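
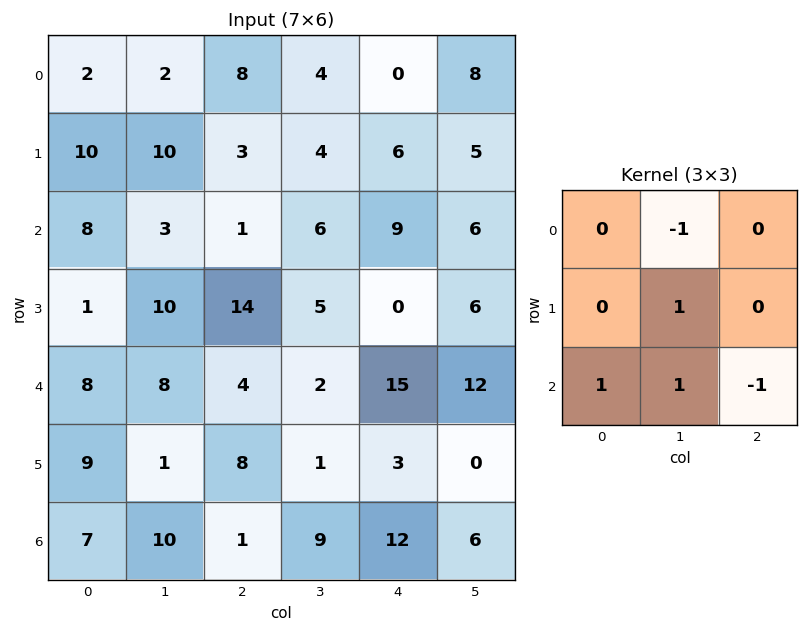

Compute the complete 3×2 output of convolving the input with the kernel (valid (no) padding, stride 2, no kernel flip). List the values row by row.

Output[0,0]: The receptive field on the input at this output position is [2 2 8 / 10 10 3 / 8 3 1]. Elementwise product with the kernel and sum: 2·-1 + 10·1 + 8·1 + 3·1 + 1·-1.
Output[0,1]: The receptive field on the input at this output position is [8 4 0 / 3 4 6 / 1 6 9]. Elementwise product with the kernel and sum: 4·-1 + 4·1 + 1·1 + 6·1 + 9·-1.

18 -2
19 -10
9 -3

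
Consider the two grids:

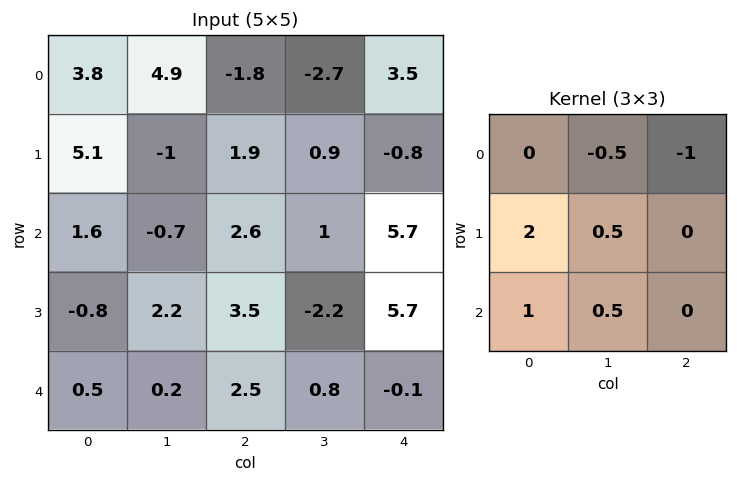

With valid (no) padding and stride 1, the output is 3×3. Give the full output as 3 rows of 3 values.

Output[0,0]: The receptive field on the input at this output position is [3.8 4.9 -1.8 / 5.1 -1 1.9 / 1.6 -0.7 2.6]. Elementwise product with the kernel and sum: 4.9·-0.5 + -1.8·-1 + 5.1·2 + -1·0.5 + 1.6·1 + -0.7·0.5.
Output[0,1]: The receptive field on the input at this output position is [4.9 -1.8 -2.7 / -1 1.9 0.9 / -0.7 2.6 1]. Elementwise product with the kernel and sum: -1.8·-0.5 + -2.7·-1 + -1·2 + 1.9·0.5 + -0.7·1 + 2.6·0.5.

10.3 3.15 5.2
1.75 2 8.45
-2.15 5.3 2.6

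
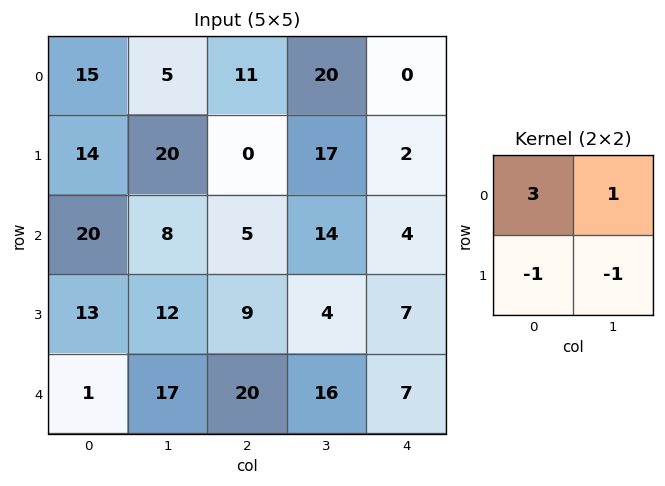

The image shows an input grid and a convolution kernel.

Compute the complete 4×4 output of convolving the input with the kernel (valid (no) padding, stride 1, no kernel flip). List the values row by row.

16 6 36 41
34 47 -2 35
43 8 16 35
33 8 -5 -4

Output[0,0]: The receptive field on the input at this output position is [15 5 / 14 20]. Elementwise product with the kernel and sum: 15·3 + 5·1 + 14·-1 + 20·-1.
Output[0,1]: The receptive field on the input at this output position is [5 11 / 20 0]. Elementwise product with the kernel and sum: 5·3 + 11·1 + 20·-1 + 0·-1.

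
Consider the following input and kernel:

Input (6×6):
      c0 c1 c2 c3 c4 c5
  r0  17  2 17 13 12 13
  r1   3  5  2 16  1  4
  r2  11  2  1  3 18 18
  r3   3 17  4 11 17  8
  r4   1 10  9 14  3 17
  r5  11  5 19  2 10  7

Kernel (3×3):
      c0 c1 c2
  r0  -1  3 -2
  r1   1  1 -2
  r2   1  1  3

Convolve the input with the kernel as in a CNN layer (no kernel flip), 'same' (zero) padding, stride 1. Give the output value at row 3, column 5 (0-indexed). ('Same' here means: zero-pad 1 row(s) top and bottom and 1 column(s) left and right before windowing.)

81

The receptive field on the zero-padded input at this output position is [18 18 0 / 17 8 0 / 3 17 0]. Elementwise product with the kernel and sum: 18·-1 + 18·3 + 0·-2 + 17·1 + 8·1 + 0·-2 + 3·1 + 17·1 + 0·3.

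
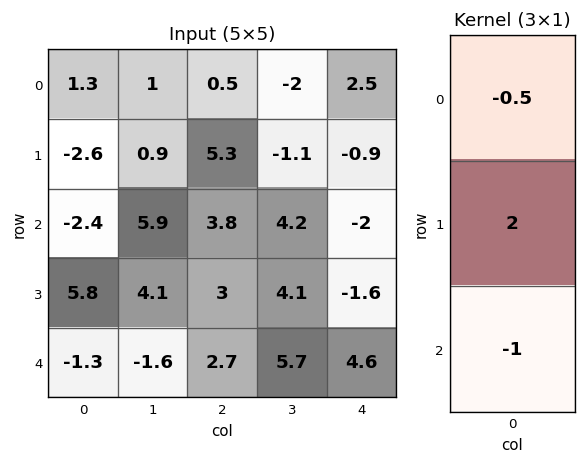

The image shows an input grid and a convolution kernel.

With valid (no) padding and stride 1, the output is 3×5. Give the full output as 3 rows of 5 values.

Output[0,0]: The receptive field on the input at this output position is [1.3 / -2.6 / -2.4]. Elementwise product with the kernel and sum: 1.3·-0.5 + -2.6·2 + -2.4·-1.
Output[0,1]: The receptive field on the input at this output position is [1 / 0.9 / 5.9]. Elementwise product with the kernel and sum: 1·-0.5 + 0.9·2 + 5.9·-1.

-3.45 -4.6 6.55 -5.4 -1.05
-9.3 7.25 1.95 4.85 -1.95
14.1 6.85 1.4 0.4 -6.8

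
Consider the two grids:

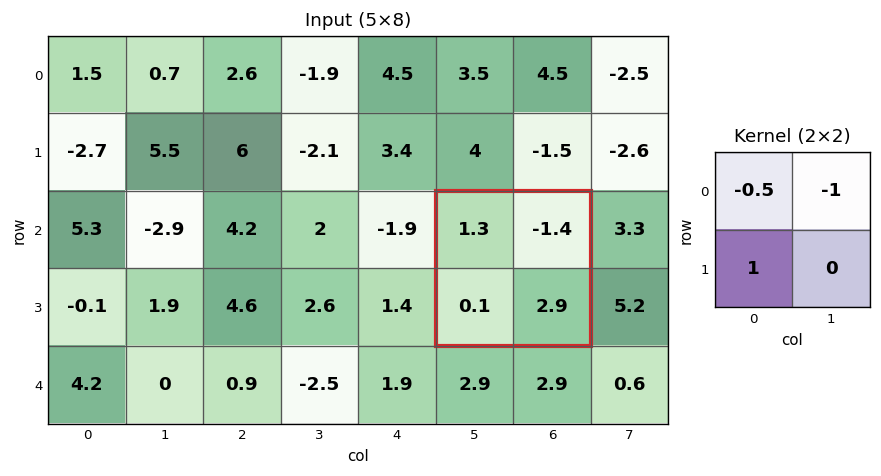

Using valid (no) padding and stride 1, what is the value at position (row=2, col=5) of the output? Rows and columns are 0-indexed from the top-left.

0.85

The receptive field on the input at this output position is [1.3 -1.4 / 0.1 2.9]. Elementwise product with the kernel and sum: 1.3·-0.5 + -1.4·-1 + 0.1·1.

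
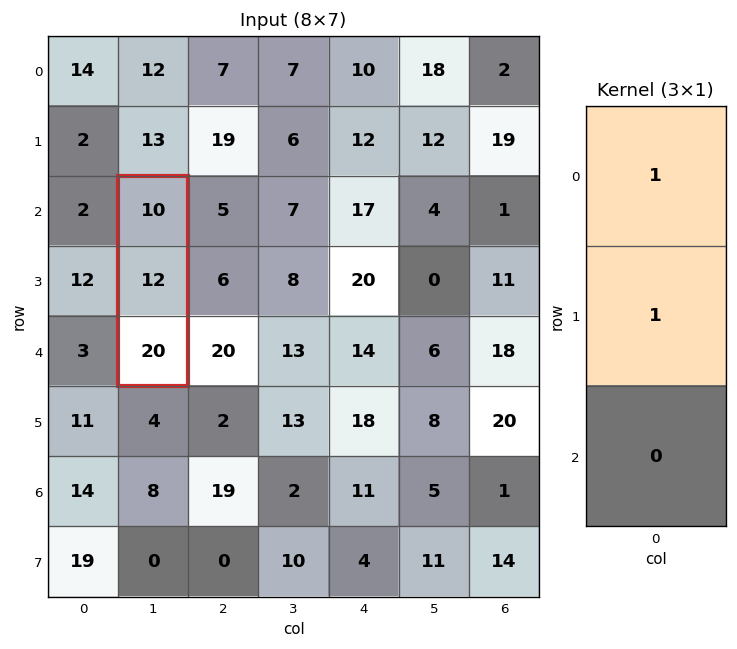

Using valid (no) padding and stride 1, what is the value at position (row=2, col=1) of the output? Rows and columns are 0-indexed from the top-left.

The receptive field on the input at this output position is [10 / 12 / 20]. Elementwise product with the kernel and sum: 10·1 + 12·1.

22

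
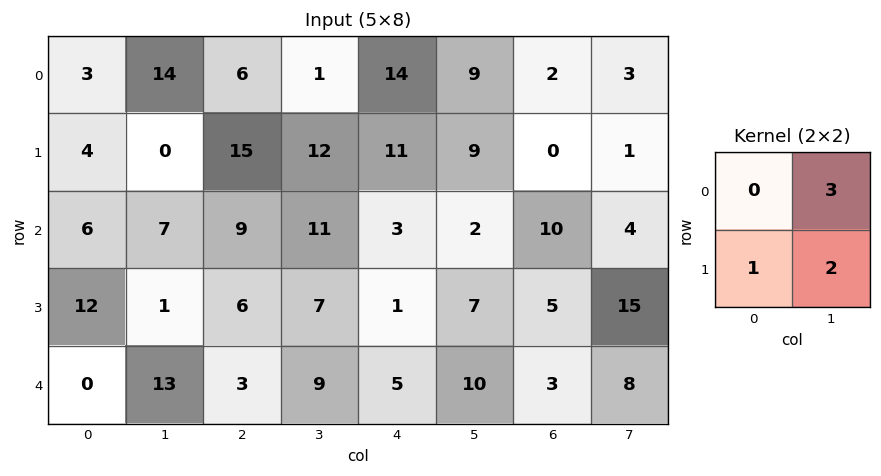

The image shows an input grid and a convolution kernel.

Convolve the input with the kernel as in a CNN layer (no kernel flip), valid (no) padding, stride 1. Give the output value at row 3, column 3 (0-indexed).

22

The receptive field on the input at this output position is [7 1 / 9 5]. Elementwise product with the kernel and sum: 1·3 + 9·1 + 5·2.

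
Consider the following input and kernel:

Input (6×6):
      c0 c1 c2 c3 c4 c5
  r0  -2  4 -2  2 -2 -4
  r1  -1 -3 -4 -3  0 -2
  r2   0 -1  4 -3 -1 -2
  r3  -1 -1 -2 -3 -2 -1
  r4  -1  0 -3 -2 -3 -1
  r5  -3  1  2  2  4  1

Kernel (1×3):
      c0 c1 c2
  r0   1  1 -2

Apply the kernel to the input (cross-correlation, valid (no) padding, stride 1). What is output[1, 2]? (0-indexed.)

The receptive field on the input at this output position is [-4 -3 0]. Elementwise product with the kernel and sum: -4·1 + -3·1 + 0·-2.

-7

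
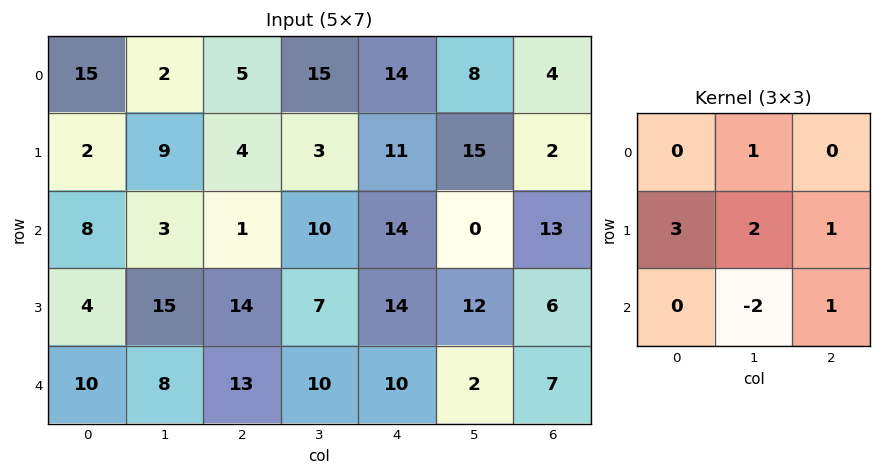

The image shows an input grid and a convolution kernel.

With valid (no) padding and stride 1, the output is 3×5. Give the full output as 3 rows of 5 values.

Output[0,0]: The receptive field on the input at this output position is [15 2 5 / 2 9 4 / 8 3 1]. Elementwise product with the kernel and sum: 2·1 + 2·3 + 9·2 + 4·1 + 3·-2 + 1·1.

25 51 38 32 86
24 4 40 53 52
56 65 70 57 75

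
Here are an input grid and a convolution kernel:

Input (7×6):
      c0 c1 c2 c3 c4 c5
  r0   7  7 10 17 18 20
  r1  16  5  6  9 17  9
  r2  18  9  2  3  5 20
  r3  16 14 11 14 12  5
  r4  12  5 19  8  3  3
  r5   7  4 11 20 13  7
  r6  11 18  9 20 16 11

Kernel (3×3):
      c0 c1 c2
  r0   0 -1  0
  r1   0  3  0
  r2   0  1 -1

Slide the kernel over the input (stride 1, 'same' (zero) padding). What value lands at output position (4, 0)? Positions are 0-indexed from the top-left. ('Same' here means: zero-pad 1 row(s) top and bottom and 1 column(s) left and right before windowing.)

The receptive field on the zero-padded input at this output position is [0 16 14 / 0 12 5 / 0 7 4]. Elementwise product with the kernel and sum: 16·-1 + 12·3 + 7·1 + 4·-1.

23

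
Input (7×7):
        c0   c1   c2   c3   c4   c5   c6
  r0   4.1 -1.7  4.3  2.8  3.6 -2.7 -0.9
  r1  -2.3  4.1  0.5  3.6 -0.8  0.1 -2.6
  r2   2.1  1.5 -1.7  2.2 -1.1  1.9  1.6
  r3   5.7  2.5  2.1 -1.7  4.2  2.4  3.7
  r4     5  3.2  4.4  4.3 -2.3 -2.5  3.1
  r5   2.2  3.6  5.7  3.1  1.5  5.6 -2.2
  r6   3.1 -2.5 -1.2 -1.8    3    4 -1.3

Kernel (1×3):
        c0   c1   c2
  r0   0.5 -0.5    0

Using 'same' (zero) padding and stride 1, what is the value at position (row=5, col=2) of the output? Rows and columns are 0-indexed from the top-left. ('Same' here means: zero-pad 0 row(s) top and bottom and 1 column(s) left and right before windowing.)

The receptive field on the zero-padded input at this output position is [3.6 5.7 3.1]. Elementwise product with the kernel and sum: 3.6·0.5 + 5.7·-0.5.

-1.05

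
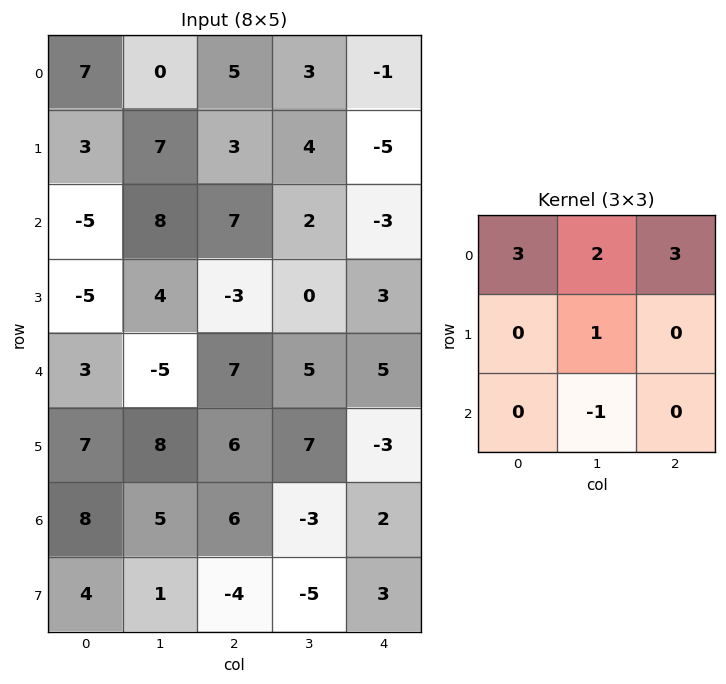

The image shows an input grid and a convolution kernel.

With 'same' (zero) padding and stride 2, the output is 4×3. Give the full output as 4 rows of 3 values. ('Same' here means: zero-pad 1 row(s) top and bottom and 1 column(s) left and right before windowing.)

4 2 4
27 49 -4
-2 7 14
42 67 14

Output[0,0]: The receptive field on the zero-padded input at this output position is [0 0 0 / 0 7 0 / 0 3 7]. Elementwise product with the kernel and sum: 0·3 + 0·2 + 0·3 + 7·1 + 3·-1.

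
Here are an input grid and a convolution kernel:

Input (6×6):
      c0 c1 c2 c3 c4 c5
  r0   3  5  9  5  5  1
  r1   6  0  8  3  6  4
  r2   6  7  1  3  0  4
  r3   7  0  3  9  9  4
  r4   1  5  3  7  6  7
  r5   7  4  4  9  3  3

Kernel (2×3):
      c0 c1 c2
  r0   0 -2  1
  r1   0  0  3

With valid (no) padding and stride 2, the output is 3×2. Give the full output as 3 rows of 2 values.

23 13
-4 21
5 1

Output[0,0]: The receptive field on the input at this output position is [3 5 9 / 6 0 8]. Elementwise product with the kernel and sum: 5·-2 + 9·1 + 8·3.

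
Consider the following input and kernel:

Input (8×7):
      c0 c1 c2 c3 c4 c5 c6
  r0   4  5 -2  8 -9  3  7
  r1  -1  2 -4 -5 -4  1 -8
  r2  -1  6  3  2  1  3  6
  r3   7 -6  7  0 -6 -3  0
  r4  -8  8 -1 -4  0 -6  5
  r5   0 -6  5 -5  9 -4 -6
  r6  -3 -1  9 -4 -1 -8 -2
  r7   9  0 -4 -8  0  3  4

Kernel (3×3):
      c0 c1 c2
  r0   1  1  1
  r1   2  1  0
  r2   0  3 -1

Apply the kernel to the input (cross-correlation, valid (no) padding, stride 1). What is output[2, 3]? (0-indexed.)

The receptive field on the input at this output position is [2 1 3 / 0 -6 -3 / -4 0 -6]. Elementwise product with the kernel and sum: 2·1 + 1·1 + 3·1 + 0·2 + -6·1 + 0·3 + -6·-1.

6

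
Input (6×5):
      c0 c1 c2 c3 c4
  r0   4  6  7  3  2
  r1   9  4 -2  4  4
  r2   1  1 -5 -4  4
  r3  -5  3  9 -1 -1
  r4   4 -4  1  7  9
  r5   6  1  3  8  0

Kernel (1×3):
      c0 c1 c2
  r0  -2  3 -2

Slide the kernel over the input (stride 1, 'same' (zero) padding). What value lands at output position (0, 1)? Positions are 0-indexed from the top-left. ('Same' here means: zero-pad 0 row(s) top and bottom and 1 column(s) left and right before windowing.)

-4

The receptive field on the zero-padded input at this output position is [4 6 7]. Elementwise product with the kernel and sum: 4·-2 + 6·3 + 7·-2.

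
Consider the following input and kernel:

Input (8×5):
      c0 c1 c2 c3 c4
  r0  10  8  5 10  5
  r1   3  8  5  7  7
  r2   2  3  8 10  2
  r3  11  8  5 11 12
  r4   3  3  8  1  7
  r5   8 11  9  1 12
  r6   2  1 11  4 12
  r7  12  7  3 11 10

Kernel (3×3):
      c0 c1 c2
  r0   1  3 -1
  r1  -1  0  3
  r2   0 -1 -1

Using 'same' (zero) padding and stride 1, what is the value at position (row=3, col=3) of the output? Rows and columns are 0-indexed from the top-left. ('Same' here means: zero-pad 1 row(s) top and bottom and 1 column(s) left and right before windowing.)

The receptive field on the zero-padded input at this output position is [8 10 2 / 5 11 12 / 8 1 7]. Elementwise product with the kernel and sum: 8·1 + 10·3 + 2·-1 + 5·-1 + 12·3 + 1·-1 + 7·-1.

59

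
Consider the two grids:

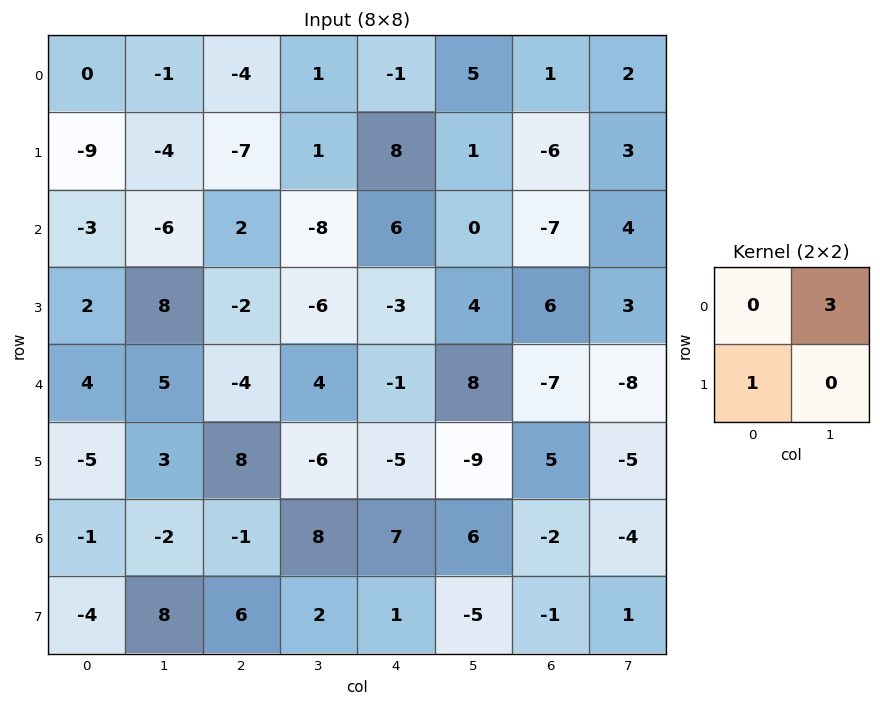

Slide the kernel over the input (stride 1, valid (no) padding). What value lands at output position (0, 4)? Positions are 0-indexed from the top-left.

23

The receptive field on the input at this output position is [-1 5 / 8 1]. Elementwise product with the kernel and sum: 5·3 + 8·1.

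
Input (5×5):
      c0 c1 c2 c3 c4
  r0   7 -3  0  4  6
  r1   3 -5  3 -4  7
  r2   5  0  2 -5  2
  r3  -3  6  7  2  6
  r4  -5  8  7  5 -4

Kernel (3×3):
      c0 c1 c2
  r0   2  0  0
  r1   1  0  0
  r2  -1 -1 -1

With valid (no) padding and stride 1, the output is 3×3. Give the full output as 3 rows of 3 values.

Output[0,0]: The receptive field on the input at this output position is [7 -3 0 / 3 -5 3 / 5 0 2]. Elementwise product with the kernel and sum: 7·2 + 3·1 + 5·-1 + 0·-1 + 2·-1.

10 -8 4
1 -25 -7
-3 -14 3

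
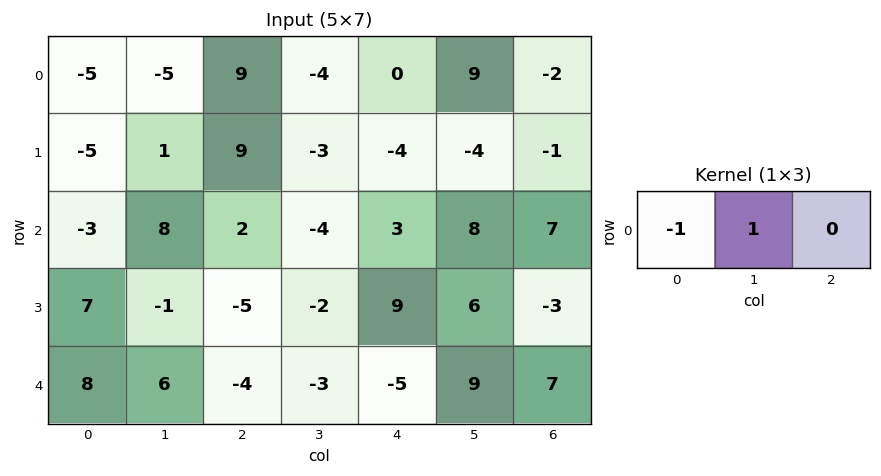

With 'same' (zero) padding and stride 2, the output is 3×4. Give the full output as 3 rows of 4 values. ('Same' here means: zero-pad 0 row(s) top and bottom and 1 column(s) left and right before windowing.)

-5 14 4 -11
-3 -6 7 -1
8 -10 -2 -2

Output[0,0]: The receptive field on the zero-padded input at this output position is [0 -5 -5]. Elementwise product with the kernel and sum: 0·-1 + -5·1.
Output[0,1]: The receptive field on the zero-padded input at this output position is [-5 9 -4]. Elementwise product with the kernel and sum: -5·-1 + 9·1.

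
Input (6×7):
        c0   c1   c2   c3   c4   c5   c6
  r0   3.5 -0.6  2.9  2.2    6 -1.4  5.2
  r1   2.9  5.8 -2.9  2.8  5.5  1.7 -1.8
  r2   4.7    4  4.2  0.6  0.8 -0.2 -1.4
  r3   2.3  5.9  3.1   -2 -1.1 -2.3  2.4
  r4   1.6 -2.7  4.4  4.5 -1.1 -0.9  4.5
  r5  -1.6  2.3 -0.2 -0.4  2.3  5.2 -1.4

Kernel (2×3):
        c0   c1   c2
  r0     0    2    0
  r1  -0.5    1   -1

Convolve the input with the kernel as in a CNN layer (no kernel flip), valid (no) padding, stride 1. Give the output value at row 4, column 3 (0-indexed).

-4.9

The receptive field on the input at this output position is [4.5 -1.1 -0.9 / -0.4 2.3 5.2]. Elementwise product with the kernel and sum: -1.1·2 + -0.4·-0.5 + 2.3·1 + 5.2·-1.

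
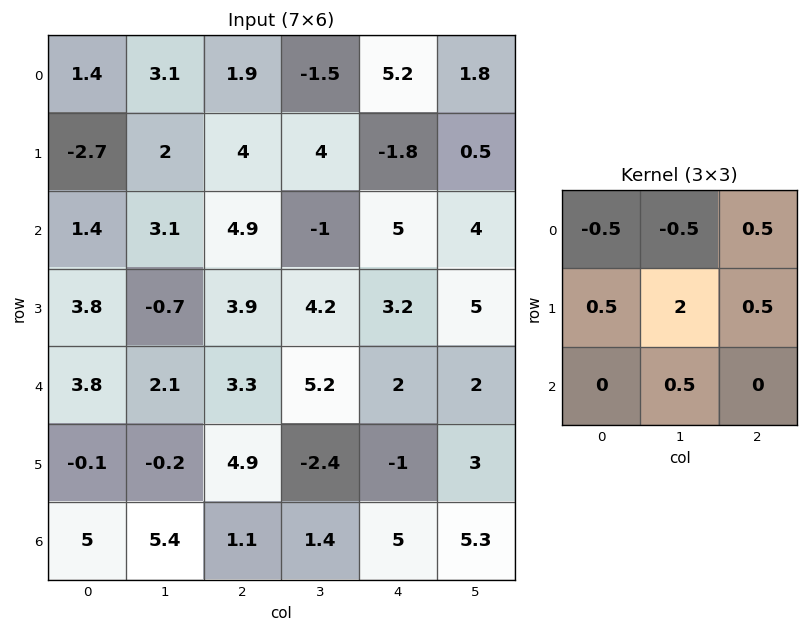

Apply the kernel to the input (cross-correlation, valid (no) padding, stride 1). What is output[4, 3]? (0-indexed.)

The receptive field on the input at this output position is [5.2 2 2 / -2.4 -1 3 / 1.4 5 5.3]. Elementwise product with the kernel and sum: 5.2·-0.5 + 2·-0.5 + 2·0.5 + -2.4·0.5 + -1·2 + 3·0.5 + 5·0.5.

-1.8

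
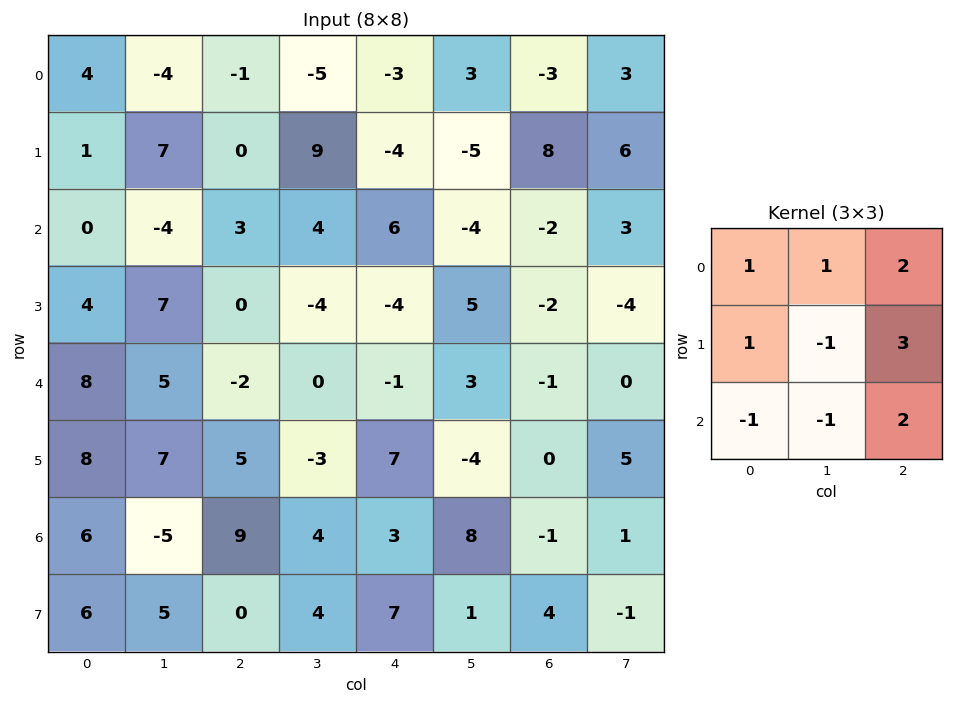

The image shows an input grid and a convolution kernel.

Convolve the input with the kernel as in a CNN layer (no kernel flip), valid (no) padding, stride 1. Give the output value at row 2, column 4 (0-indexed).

The receptive field on the input at this output position is [6 -4 -2 / -4 5 -2 / -1 3 -1]. Elementwise product with the kernel and sum: 6·1 + -4·1 + -2·2 + -4·1 + 5·-1 + -2·3 + -1·-1 + 3·-1 + -1·2.

-21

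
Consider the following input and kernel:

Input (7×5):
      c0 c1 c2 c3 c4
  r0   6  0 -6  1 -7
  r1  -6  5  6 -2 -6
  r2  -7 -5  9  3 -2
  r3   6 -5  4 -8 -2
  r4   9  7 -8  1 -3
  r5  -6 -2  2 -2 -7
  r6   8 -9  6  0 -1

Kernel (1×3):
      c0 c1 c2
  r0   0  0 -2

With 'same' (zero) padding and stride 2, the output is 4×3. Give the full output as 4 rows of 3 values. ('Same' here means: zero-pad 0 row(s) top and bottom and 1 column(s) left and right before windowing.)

0 -2 0
10 -6 0
-14 -2 0
18 0 0

Output[0,0]: The receptive field on the zero-padded input at this output position is [0 6 0]. Elementwise product with the kernel and sum: 0·-2.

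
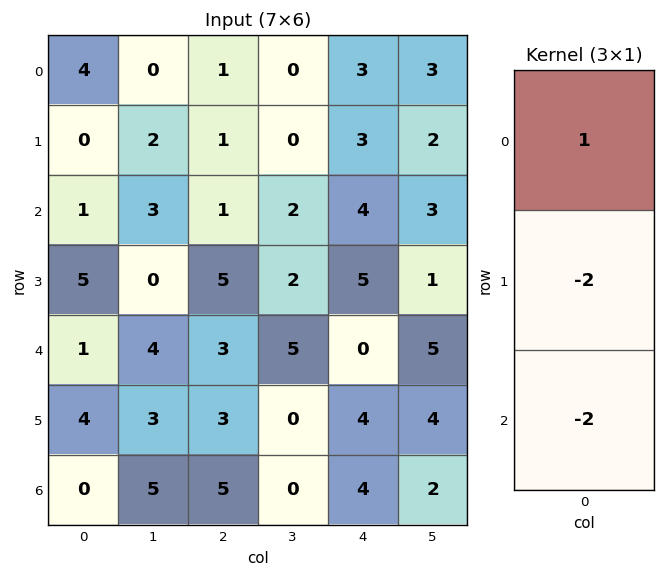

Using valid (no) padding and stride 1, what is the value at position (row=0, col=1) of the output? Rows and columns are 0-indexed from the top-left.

-10

The receptive field on the input at this output position is [0 / 2 / 3]. Elementwise product with the kernel and sum: 0·1 + 2·-2 + 3·-2.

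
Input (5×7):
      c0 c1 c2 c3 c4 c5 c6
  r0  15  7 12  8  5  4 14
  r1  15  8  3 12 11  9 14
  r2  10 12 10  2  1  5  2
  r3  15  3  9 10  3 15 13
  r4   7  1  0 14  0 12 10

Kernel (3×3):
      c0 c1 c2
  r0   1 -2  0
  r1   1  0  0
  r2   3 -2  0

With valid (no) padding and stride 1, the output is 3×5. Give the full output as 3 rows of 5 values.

Output[0,0]: The receptive field on the input at this output position is [15 7 12 / 15 8 3 / 10 12 10]. Elementwise product with the kernel and sum: 15·1 + 7·-2 + 15·1 + 10·3 + 12·-2.
Output[0,1]: The receptive field on the input at this output position is [7 12 8 / 8 3 12 / 12 10 2]. Elementwise product with the kernel and sum: 7·1 + 12·-2 + 8·1 + 12·3 + 10·-2.

22 7 25 14 1
48 5 -4 16 -27
20 -2 -13 52 -30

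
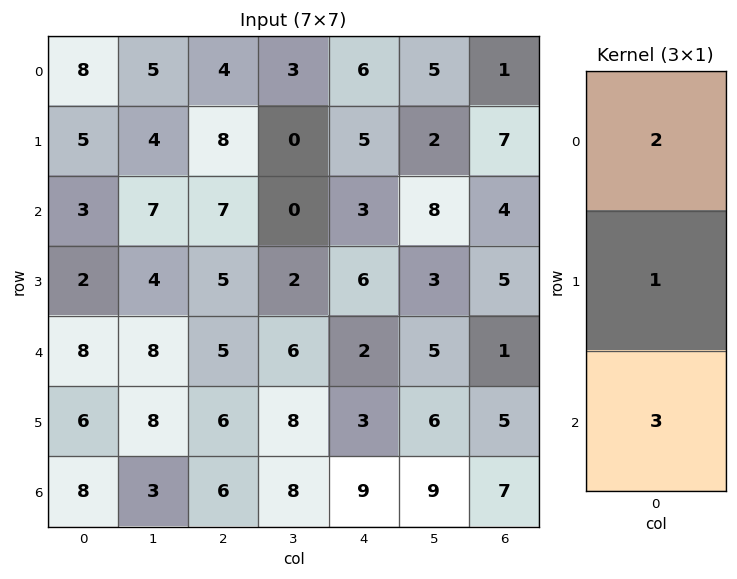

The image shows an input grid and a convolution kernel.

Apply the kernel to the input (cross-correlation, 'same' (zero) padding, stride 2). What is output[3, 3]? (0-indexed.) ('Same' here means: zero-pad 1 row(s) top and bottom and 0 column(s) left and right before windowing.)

The receptive field on the zero-padded input at this output position is [5 / 7 / 0]. Elementwise product with the kernel and sum: 5·2 + 7·1 + 0·3.

17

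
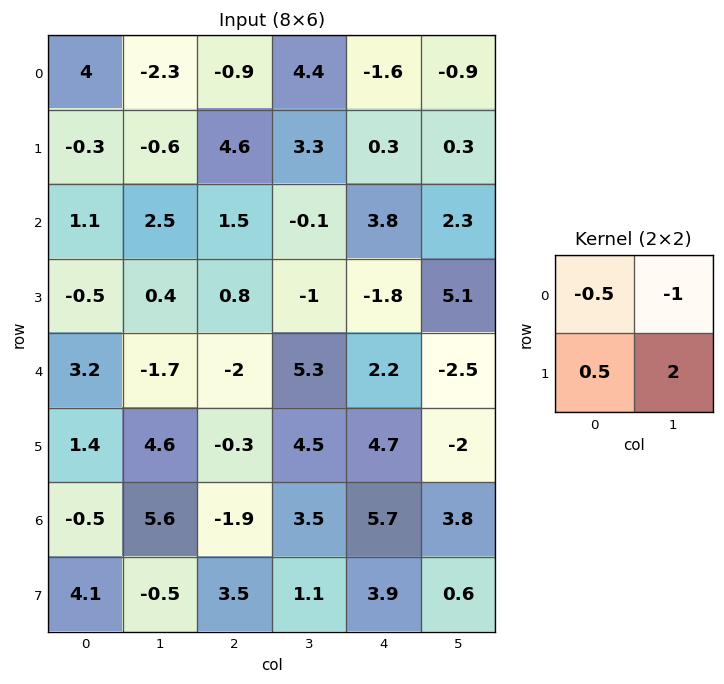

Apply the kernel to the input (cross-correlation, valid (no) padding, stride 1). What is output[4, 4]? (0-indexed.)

The receptive field on the input at this output position is [2.2 -2.5 / 4.7 -2]. Elementwise product with the kernel and sum: 2.2·-0.5 + -2.5·-1 + 4.7·0.5 + -2·2.

-0.25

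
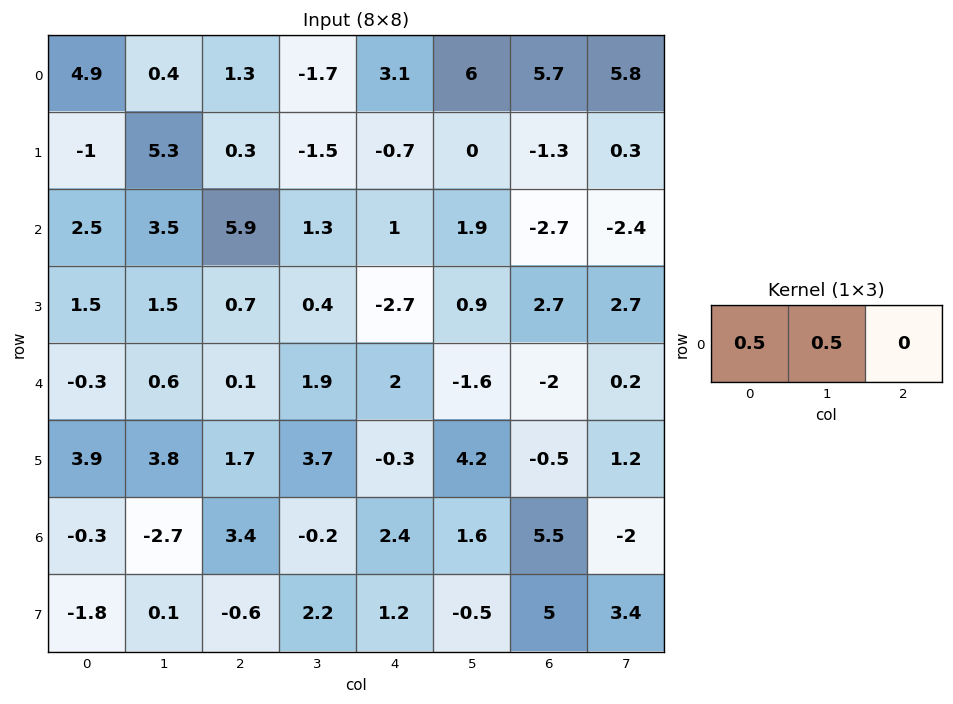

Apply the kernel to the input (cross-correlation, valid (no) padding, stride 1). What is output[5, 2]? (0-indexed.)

2.7

The receptive field on the input at this output position is [1.7 3.7 -0.3]. Elementwise product with the kernel and sum: 1.7·0.5 + 3.7·0.5.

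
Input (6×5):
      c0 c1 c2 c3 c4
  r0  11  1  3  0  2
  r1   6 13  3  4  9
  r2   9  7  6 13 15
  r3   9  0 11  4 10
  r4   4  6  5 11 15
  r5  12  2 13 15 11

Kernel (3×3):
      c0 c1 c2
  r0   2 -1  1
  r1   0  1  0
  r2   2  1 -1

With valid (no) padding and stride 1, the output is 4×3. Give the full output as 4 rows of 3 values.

Output[0,0]: The receptive field on the input at this output position is [11 1 3 / 6 13 3 / 9 7 6]. Elementwise product with the kernel and sum: 11·2 + 1·-1 + 3·1 + 13·1 + 9·2 + 7·1 + 6·-1.

56 9 22
16 40 40
26 38 24
48 0 69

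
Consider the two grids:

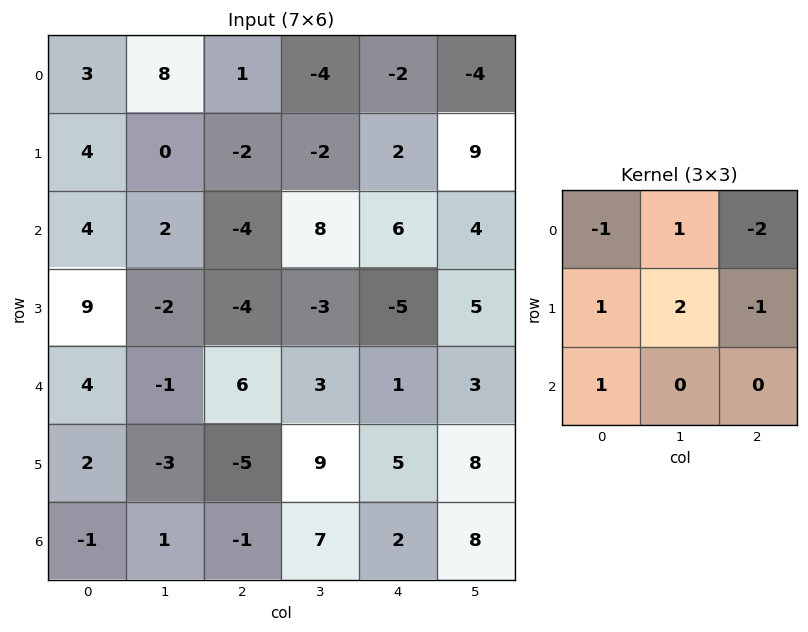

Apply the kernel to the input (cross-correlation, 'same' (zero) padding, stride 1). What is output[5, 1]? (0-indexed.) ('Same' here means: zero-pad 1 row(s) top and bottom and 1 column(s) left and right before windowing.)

-17

The receptive field on the zero-padded input at this output position is [4 -1 6 / 2 -3 -5 / -1 1 -1]. Elementwise product with the kernel and sum: 4·-1 + -1·1 + 6·-2 + 2·1 + -3·2 + -5·-1 + -1·1.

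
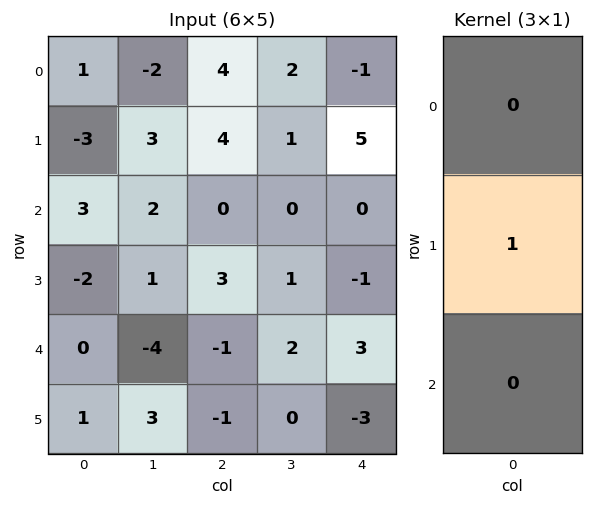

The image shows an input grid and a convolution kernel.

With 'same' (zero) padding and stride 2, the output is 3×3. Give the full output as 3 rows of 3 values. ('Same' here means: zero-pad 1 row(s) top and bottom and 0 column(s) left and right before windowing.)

Output[0,0]: The receptive field on the zero-padded input at this output position is [0 / 1 / -3]. Elementwise product with the kernel and sum: 1·1.

1 4 -1
3 0 0
0 -1 3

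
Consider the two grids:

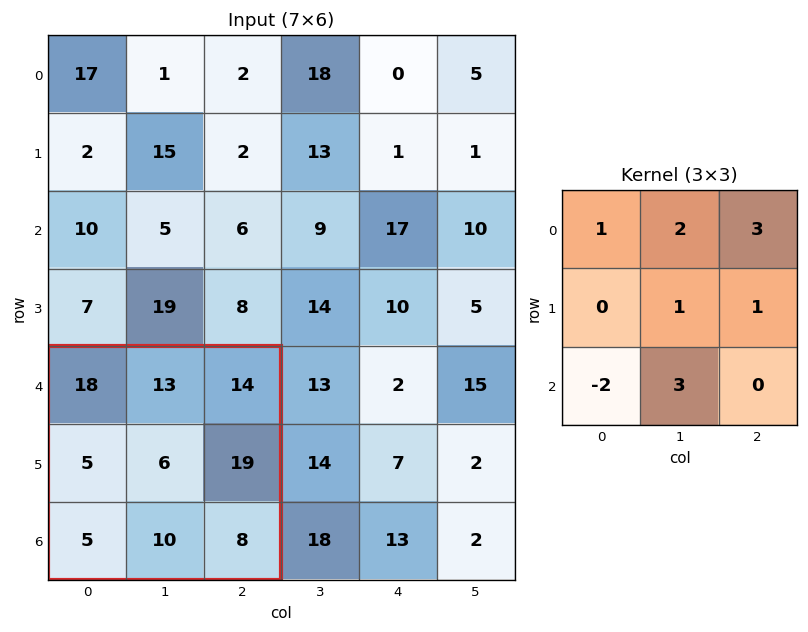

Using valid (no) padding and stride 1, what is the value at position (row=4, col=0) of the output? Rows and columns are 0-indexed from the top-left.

The receptive field on the input at this output position is [18 13 14 / 5 6 19 / 5 10 8]. Elementwise product with the kernel and sum: 18·1 + 13·2 + 14·3 + 6·1 + 19·1 + 5·-2 + 10·3.

131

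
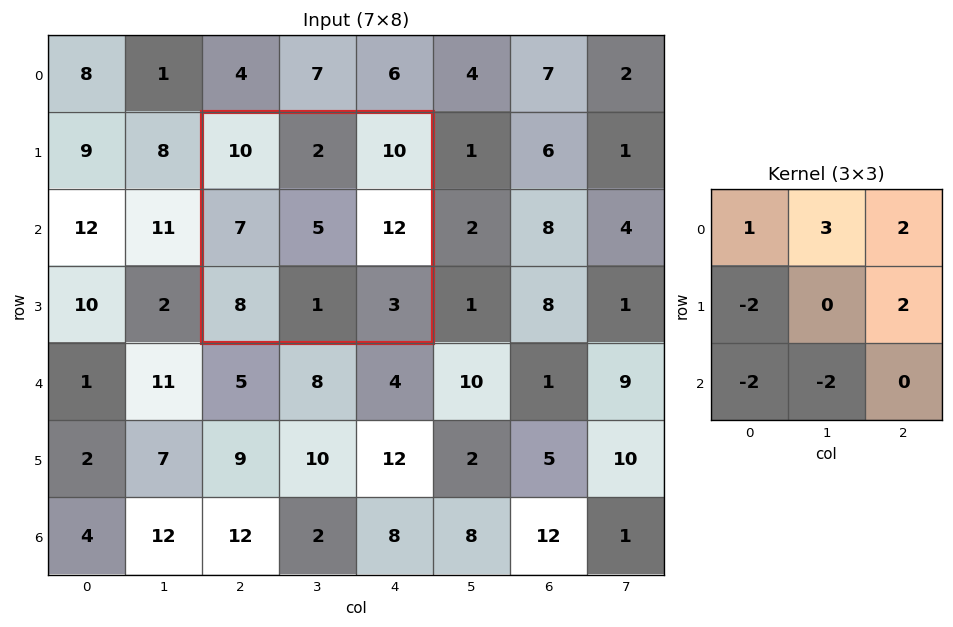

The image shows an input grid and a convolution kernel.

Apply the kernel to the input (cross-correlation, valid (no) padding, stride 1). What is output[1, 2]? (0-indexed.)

28

The receptive field on the input at this output position is [10 2 10 / 7 5 12 / 8 1 3]. Elementwise product with the kernel and sum: 10·1 + 2·3 + 10·2 + 7·-2 + 12·2 + 8·-2 + 1·-2.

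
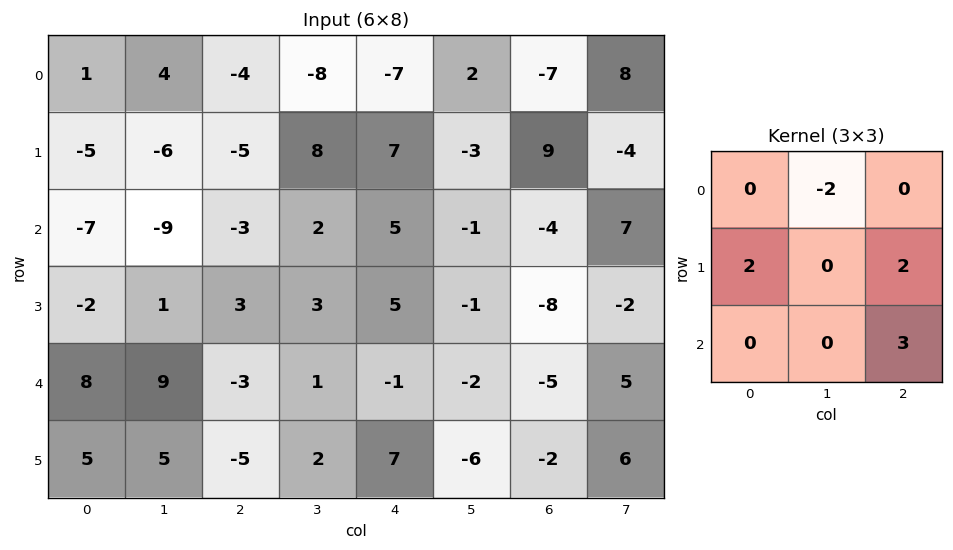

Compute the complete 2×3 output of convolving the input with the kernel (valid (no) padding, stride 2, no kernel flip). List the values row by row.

-37 35 16
11 9 -19

Output[0,0]: The receptive field on the input at this output position is [1 4 -4 / -5 -6 -5 / -7 -9 -3]. Elementwise product with the kernel and sum: 4·-2 + -5·2 + -5·2 + -3·3.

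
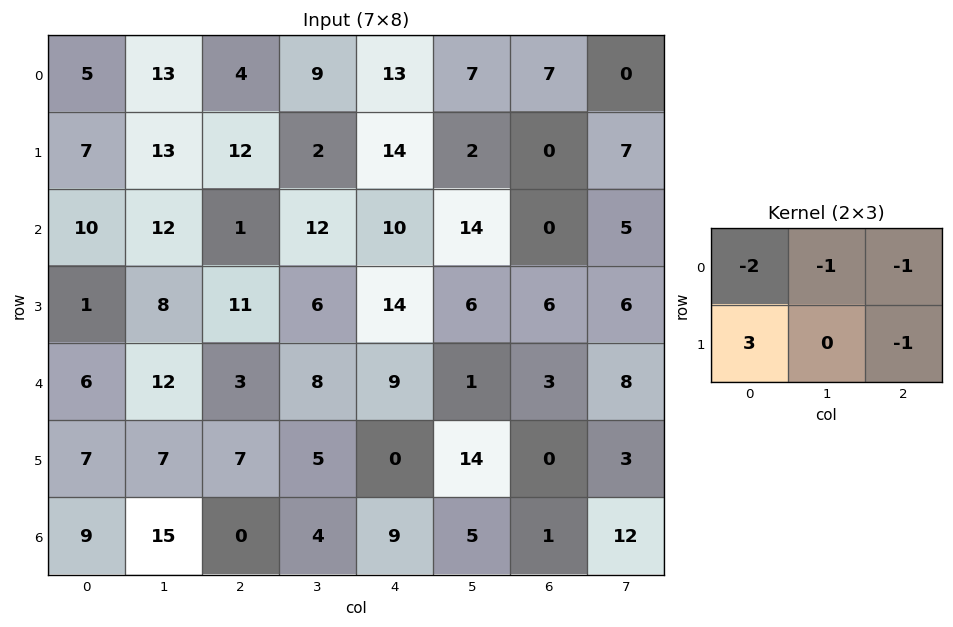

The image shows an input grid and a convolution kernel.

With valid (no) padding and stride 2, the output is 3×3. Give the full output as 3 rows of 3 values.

-18 -8 2
-41 -5 2
-13 -2 -22

Output[0,0]: The receptive field on the input at this output position is [5 13 4 / 7 13 12]. Elementwise product with the kernel and sum: 5·-2 + 13·-1 + 4·-1 + 7·3 + 12·-1.
Output[0,1]: The receptive field on the input at this output position is [4 9 13 / 12 2 14]. Elementwise product with the kernel and sum: 4·-2 + 9·-1 + 13·-1 + 12·3 + 14·-1.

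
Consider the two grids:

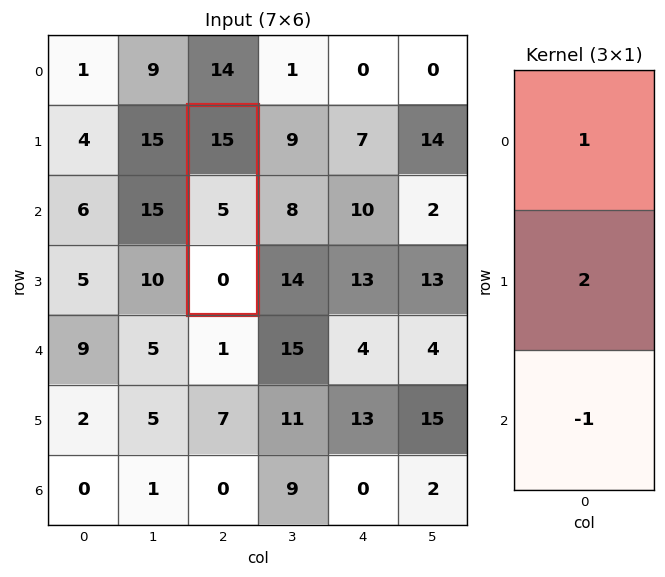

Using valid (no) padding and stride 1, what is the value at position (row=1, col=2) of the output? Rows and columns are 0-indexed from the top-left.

The receptive field on the input at this output position is [15 / 5 / 0]. Elementwise product with the kernel and sum: 15·1 + 5·2 + 0·-1.

25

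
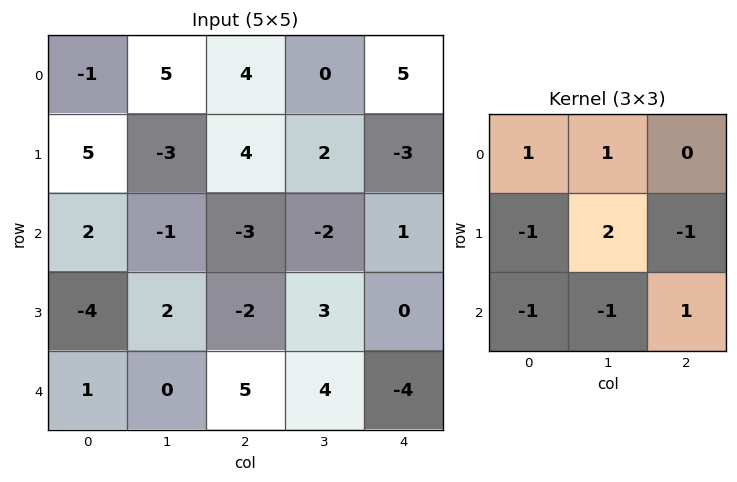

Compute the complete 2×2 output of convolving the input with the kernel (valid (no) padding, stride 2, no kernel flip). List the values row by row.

-15 13
15 -10

Output[0,0]: The receptive field on the input at this output position is [-1 5 4 / 5 -3 4 / 2 -1 -3]. Elementwise product with the kernel and sum: -1·1 + 5·1 + 5·-1 + -3·2 + 4·-1 + 2·-1 + -1·-1 + -3·1.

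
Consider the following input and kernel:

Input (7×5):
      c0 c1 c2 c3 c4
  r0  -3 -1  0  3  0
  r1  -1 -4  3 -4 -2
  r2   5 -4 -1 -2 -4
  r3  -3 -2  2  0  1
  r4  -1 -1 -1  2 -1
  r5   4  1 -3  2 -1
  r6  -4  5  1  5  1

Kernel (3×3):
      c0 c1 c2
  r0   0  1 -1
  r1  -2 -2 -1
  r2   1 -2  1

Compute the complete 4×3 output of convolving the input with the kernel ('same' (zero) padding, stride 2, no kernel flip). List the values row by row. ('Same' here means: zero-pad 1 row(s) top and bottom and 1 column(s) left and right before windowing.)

Output[0,0]: The receptive field on the zero-padded input at this output position is [0 0 0 / 0 -3 -1 / 0 -1 -4]. Elementwise product with the kernel and sum: 0·1 + 0·-1 + 0·-2 + -3·-2 + -1·-1 + 0·1 + -1·-2 + -4·1.
Output[0,1]: The receptive field on the zero-padded input at this output position is [0 0 0 / -1 0 3 / -4 3 -4]. Elementwise product with the kernel and sum: 0·1 + 0·-1 + -1·-2 + 0·-2 + 3·-1 + -4·1 + 3·-2 + -4·1.

5 -15 -6
1 13 8
-5 13 3
6 -22 -13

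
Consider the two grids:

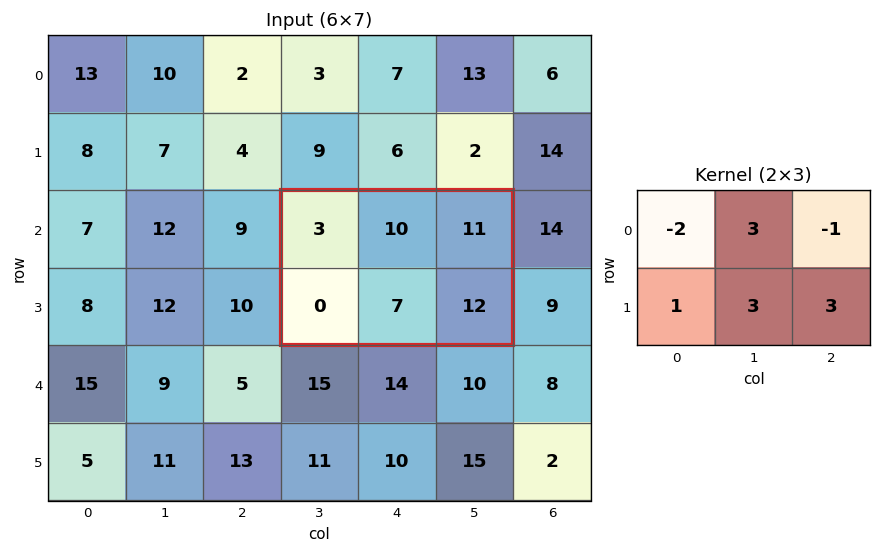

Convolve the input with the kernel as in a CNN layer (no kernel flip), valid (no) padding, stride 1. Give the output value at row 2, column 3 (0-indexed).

70

The receptive field on the input at this output position is [3 10 11 / 0 7 12]. Elementwise product with the kernel and sum: 3·-2 + 10·3 + 11·-1 + 0·1 + 7·3 + 12·3.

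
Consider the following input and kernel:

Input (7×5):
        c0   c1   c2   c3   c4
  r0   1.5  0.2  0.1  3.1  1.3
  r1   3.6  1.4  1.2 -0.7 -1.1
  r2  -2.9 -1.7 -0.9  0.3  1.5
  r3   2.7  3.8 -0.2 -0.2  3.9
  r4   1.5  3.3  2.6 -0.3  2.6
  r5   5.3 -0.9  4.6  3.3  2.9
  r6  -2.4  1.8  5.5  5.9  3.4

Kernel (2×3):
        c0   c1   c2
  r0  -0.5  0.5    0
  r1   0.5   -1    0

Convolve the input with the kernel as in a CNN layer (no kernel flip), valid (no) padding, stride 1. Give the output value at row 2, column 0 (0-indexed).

The receptive field on the input at this output position is [-2.9 -1.7 -0.9 / 2.7 3.8 -0.2]. Elementwise product with the kernel and sum: -2.9·-0.5 + -1.7·0.5 + 2.7·0.5 + 3.8·-1.

-1.85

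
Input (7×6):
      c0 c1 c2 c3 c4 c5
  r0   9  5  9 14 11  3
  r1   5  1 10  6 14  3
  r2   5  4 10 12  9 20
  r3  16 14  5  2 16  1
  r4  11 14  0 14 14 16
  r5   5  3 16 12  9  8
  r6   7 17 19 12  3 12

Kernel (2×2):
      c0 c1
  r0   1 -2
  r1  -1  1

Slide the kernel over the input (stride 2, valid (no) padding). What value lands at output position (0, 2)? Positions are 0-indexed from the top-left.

The receptive field on the input at this output position is [11 3 / 14 3]. Elementwise product with the kernel and sum: 11·1 + 3·-2 + 14·-1 + 3·1.

-6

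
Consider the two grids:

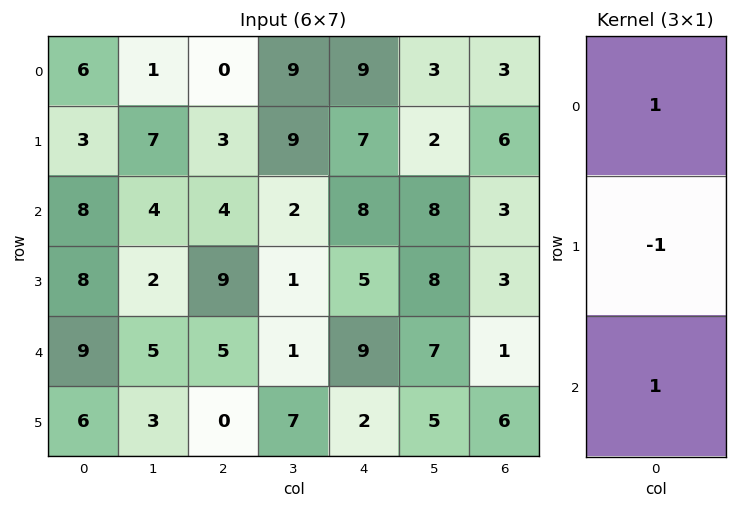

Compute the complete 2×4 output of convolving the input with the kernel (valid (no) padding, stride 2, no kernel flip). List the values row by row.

Output[0,0]: The receptive field on the input at this output position is [6 / 3 / 8]. Elementwise product with the kernel and sum: 6·1 + 3·-1 + 8·1.
Output[0,1]: The receptive field on the input at this output position is [0 / 3 / 4]. Elementwise product with the kernel and sum: 0·1 + 3·-1 + 4·1.

11 1 10 0
9 0 12 1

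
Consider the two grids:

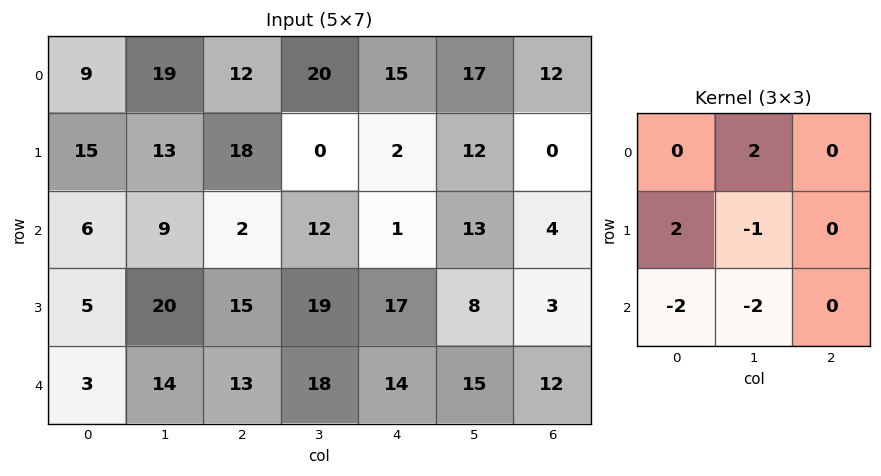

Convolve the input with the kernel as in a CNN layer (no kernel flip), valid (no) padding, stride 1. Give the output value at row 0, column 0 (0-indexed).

25

The receptive field on the input at this output position is [9 19 12 / 15 13 18 / 6 9 2]. Elementwise product with the kernel and sum: 19·2 + 15·2 + 13·-1 + 6·-2 + 9·-2.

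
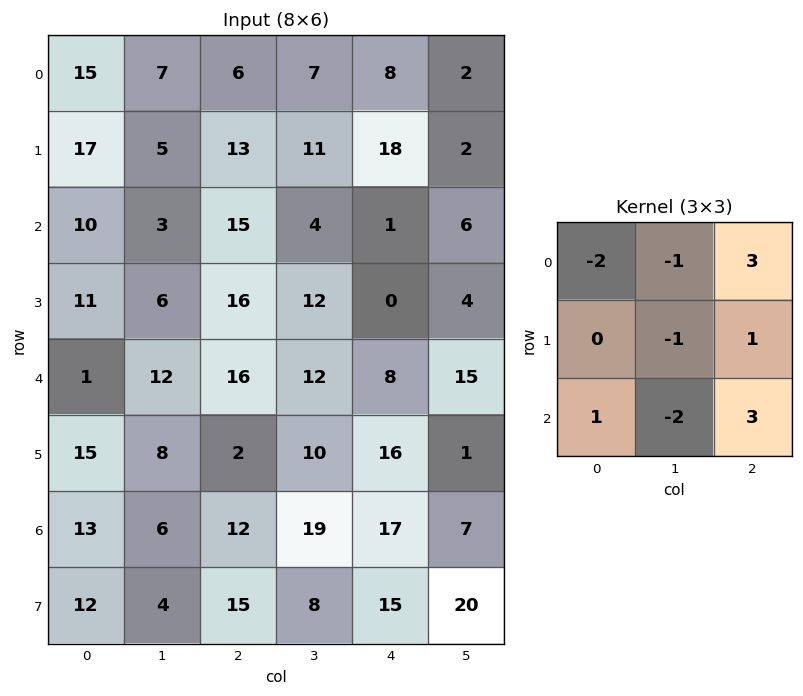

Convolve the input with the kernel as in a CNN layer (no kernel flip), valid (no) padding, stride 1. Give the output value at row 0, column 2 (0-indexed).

The receptive field on the input at this output position is [6 7 8 / 13 11 18 / 15 4 1]. Elementwise product with the kernel and sum: 6·-2 + 7·-1 + 8·3 + 11·-1 + 18·1 + 15·1 + 4·-2 + 1·3.

22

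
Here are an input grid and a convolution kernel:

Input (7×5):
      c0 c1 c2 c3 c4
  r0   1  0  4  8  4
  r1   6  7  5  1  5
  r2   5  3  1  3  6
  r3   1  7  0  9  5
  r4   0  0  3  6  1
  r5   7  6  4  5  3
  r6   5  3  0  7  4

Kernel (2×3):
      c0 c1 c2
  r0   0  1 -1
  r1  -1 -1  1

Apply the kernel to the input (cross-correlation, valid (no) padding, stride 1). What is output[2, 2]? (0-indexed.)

The receptive field on the input at this output position is [1 3 6 / 0 9 5]. Elementwise product with the kernel and sum: 3·1 + 6·-1 + 0·-1 + 9·-1 + 5·1.

-7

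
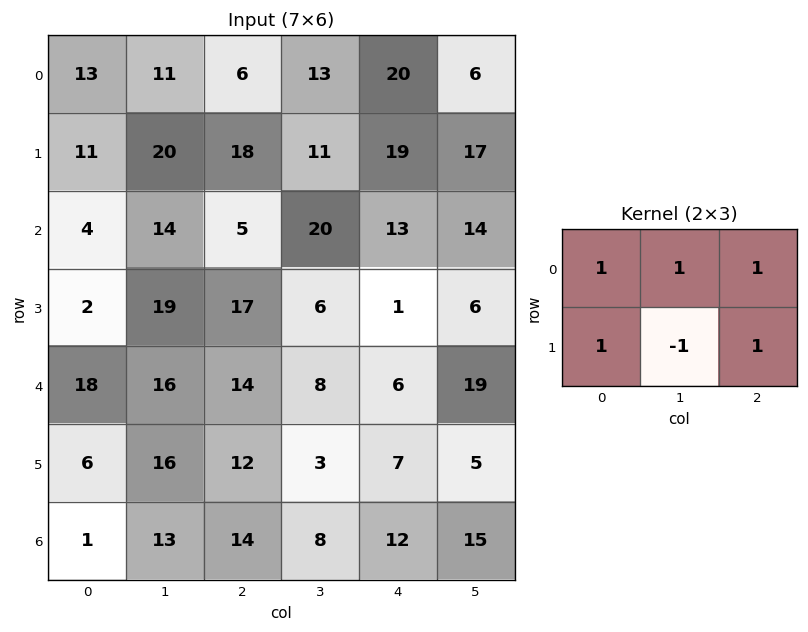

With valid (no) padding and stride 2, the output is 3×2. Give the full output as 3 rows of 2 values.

39 65
23 50
50 44

Output[0,0]: The receptive field on the input at this output position is [13 11 6 / 11 20 18]. Elementwise product with the kernel and sum: 13·1 + 11·1 + 6·1 + 11·1 + 20·-1 + 18·1.
Output[0,1]: The receptive field on the input at this output position is [6 13 20 / 18 11 19]. Elementwise product with the kernel and sum: 6·1 + 13·1 + 20·1 + 18·1 + 11·-1 + 19·1.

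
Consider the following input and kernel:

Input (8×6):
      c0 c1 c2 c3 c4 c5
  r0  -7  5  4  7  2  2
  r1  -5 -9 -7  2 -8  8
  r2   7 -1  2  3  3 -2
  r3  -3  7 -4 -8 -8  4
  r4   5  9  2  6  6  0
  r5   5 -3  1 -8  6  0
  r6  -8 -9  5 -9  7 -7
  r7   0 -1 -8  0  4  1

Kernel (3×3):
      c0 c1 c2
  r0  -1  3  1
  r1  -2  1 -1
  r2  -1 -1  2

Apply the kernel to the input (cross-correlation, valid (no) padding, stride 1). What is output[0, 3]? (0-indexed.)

The receptive field on the input at this output position is [7 2 2 / 2 -8 8 / 3 3 -2]. Elementwise product with the kernel and sum: 7·-1 + 2·3 + 2·1 + 2·-2 + -8·1 + 8·-1 + 3·-1 + 3·-1 + -2·2.

-29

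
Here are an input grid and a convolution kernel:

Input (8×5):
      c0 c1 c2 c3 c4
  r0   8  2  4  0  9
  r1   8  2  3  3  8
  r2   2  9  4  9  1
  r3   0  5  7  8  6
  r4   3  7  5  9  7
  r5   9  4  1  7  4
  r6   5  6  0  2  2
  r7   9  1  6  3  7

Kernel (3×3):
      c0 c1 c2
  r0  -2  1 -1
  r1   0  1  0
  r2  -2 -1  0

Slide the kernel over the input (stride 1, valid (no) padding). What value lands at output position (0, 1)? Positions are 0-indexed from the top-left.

The receptive field on the input at this output position is [2 4 0 / 2 3 3 / 9 4 9]. Elementwise product with the kernel and sum: 2·-2 + 4·1 + 0·-1 + 3·1 + 9·-2 + 4·-1.

-19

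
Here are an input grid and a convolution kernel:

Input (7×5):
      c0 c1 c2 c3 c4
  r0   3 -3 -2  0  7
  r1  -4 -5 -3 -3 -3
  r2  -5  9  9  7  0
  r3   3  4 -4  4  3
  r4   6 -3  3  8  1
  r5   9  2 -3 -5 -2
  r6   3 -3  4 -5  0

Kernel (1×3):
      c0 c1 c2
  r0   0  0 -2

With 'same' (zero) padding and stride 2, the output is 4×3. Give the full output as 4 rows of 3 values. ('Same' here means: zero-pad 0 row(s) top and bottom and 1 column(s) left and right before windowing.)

6 0 0
-18 -14 0
6 -16 0
6 10 0

Output[0,0]: The receptive field on the zero-padded input at this output position is [0 3 -3]. Elementwise product with the kernel and sum: -3·-2.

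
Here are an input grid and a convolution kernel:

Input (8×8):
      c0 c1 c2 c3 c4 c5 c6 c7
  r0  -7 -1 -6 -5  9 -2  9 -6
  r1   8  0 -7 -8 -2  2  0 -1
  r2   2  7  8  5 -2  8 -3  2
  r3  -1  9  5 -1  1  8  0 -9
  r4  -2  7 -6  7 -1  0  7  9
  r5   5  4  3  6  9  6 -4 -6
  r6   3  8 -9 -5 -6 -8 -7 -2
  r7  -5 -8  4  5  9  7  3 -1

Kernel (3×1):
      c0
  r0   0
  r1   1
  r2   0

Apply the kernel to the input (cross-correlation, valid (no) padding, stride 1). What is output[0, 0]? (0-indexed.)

The receptive field on the input at this output position is [-7 / 8 / 2]. Elementwise product with the kernel and sum: 8·1.

8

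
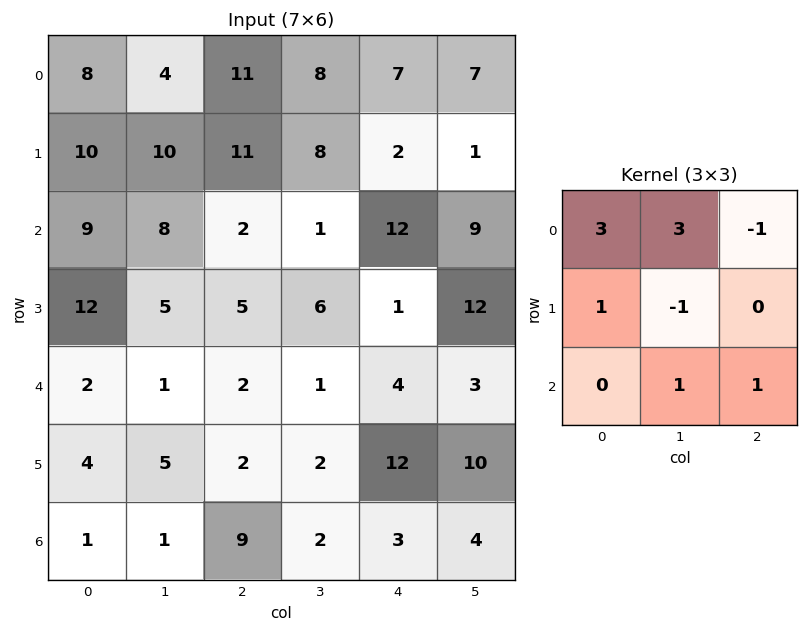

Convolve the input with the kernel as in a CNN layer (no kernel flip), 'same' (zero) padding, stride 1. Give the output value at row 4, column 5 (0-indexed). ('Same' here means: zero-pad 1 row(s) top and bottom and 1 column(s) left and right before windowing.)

The receptive field on the zero-padded input at this output position is [1 12 0 / 4 3 0 / 12 10 0]. Elementwise product with the kernel and sum: 1·3 + 12·3 + 0·-1 + 4·1 + 3·-1 + 10·1 + 0·1.

50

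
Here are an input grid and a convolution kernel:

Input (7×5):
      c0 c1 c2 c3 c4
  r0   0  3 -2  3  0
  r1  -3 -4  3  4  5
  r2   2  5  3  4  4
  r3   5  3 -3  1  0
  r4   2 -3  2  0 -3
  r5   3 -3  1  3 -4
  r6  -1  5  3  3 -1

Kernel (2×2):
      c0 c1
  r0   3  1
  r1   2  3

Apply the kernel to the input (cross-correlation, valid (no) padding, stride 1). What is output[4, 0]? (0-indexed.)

0

The receptive field on the input at this output position is [2 -3 / 3 -3]. Elementwise product with the kernel and sum: 2·3 + -3·1 + 3·2 + -3·3.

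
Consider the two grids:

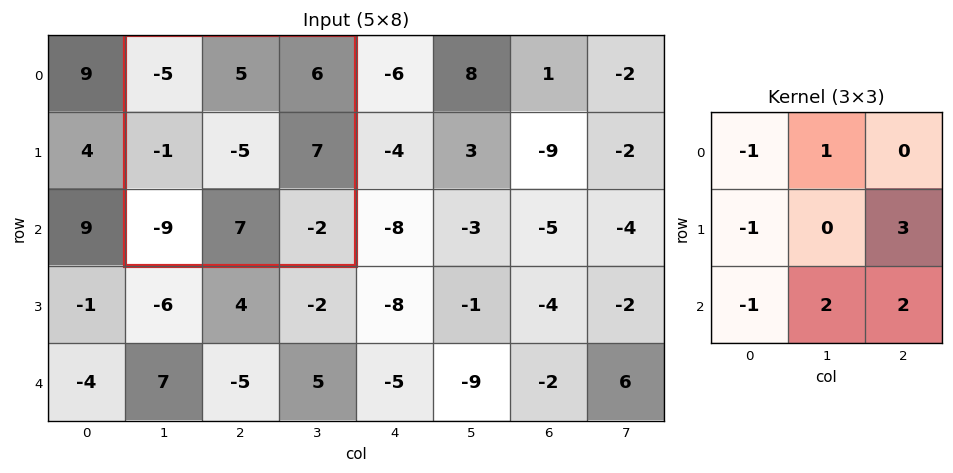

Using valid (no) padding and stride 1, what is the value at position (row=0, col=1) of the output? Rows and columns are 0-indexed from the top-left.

51

The receptive field on the input at this output position is [-5 5 6 / -1 -5 7 / -9 7 -2]. Elementwise product with the kernel and sum: -5·-1 + 5·1 + -1·-1 + 7·3 + -9·-1 + 7·2 + -2·2.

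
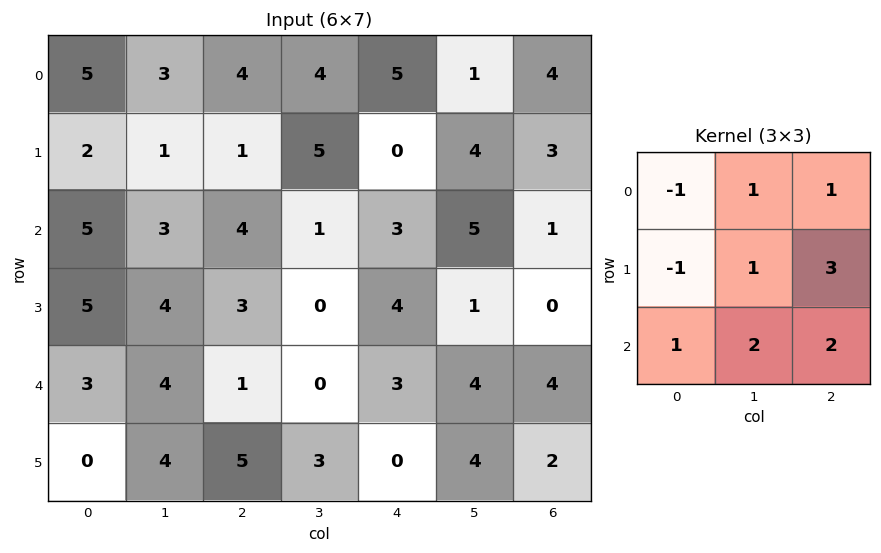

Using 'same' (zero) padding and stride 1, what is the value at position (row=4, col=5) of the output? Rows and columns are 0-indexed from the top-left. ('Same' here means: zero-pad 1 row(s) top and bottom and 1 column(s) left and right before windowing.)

22

The receptive field on the zero-padded input at this output position is [4 1 0 / 3 4 4 / 0 4 2]. Elementwise product with the kernel and sum: 4·-1 + 1·1 + 0·1 + 3·-1 + 4·1 + 4·3 + 0·1 + 4·2 + 2·2.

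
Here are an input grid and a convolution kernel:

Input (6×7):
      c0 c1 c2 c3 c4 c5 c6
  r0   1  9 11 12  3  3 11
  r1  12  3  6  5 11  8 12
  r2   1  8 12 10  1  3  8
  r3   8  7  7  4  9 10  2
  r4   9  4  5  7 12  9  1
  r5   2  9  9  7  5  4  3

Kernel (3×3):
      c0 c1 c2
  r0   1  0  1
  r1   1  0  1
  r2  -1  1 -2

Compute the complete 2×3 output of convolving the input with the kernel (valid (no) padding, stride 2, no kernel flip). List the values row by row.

13 27 23
13 7 15

Output[0,0]: The receptive field on the input at this output position is [1 9 11 / 12 3 6 / 1 8 12]. Elementwise product with the kernel and sum: 1·1 + 11·1 + 12·1 + 6·1 + 1·-1 + 8·1 + 12·-2.
Output[0,1]: The receptive field on the input at this output position is [11 12 3 / 6 5 11 / 12 10 1]. Elementwise product with the kernel and sum: 11·1 + 3·1 + 6·1 + 11·1 + 12·-1 + 10·1 + 1·-2.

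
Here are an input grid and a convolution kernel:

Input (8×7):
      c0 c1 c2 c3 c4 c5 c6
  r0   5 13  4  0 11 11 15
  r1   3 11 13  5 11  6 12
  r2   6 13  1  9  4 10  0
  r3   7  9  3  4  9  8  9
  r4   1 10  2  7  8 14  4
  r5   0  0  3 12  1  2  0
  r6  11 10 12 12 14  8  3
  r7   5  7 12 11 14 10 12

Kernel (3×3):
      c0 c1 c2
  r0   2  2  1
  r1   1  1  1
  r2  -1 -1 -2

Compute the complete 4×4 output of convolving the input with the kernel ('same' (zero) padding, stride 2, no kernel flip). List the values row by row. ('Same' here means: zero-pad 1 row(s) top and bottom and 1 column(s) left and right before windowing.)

Output[0,0]: The receptive field on the zero-padded input at this output position is [0 0 0 / 0 5 13 / 0 3 11]. Elementwise product with the kernel and sum: 0·2 + 0·2 + 0·1 + 0·1 + 5·1 + 13·1 + 0·-1 + 3·-1 + 11·-2.
Output[0,1]: The receptive field on the zero-padded input at this output position is [0 0 0 / 13 4 0 / 11 13 5]. Elementwise product with the kernel and sum: 0·2 + 0·2 + 0·1 + 13·1 + 4·1 + 0·1 + 11·-1 + 13·-1 + 5·-2.

-7 -17 -6 8
11 56 32 29
34 20 46 50
2 11 17 -7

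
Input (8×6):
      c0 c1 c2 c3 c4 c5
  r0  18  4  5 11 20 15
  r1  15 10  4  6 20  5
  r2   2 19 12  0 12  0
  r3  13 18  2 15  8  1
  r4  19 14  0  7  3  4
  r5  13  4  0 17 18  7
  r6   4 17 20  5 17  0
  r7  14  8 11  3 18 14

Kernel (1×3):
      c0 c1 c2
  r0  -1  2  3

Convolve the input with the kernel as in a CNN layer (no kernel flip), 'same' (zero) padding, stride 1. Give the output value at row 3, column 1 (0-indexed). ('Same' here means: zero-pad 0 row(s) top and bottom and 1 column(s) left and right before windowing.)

The receptive field on the zero-padded input at this output position is [13 18 2]. Elementwise product with the kernel and sum: 13·-1 + 18·2 + 2·3.

29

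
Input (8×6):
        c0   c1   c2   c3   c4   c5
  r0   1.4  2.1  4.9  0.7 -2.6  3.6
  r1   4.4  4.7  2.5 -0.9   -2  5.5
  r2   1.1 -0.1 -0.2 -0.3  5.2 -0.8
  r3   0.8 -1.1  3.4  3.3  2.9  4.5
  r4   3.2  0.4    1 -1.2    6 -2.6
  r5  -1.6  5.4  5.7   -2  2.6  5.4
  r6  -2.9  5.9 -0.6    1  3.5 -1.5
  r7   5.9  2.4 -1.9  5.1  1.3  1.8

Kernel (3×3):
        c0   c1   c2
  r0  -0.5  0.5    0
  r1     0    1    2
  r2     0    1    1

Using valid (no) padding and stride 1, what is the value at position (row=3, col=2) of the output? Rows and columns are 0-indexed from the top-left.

The receptive field on the input at this output position is [3.4 3.3 2.9 / 1 -1.2 6 / 5.7 -2 2.6]. Elementwise product with the kernel and sum: 3.4·-0.5 + 3.3·0.5 + -1.2·1 + 6·2 + -2·1 + 2.6·1.

11.35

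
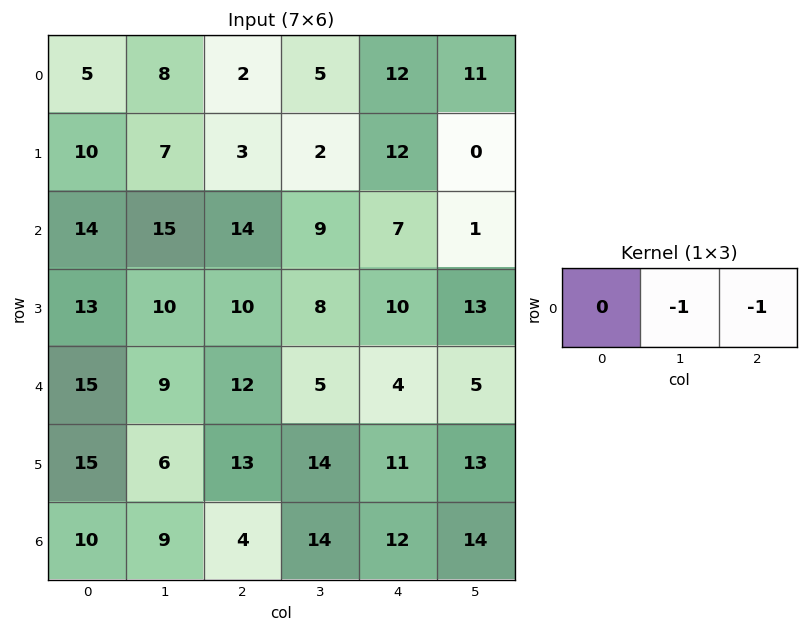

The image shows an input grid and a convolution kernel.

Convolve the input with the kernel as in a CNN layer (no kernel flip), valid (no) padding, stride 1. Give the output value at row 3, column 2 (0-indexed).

-18

The receptive field on the input at this output position is [10 8 10]. Elementwise product with the kernel and sum: 8·-1 + 10·-1.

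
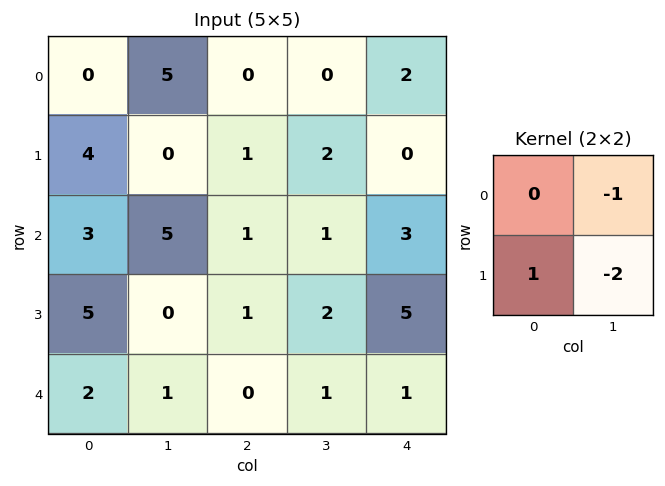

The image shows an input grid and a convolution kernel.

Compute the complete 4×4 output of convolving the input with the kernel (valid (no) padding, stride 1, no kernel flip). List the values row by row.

-1 -2 -3 0
-7 2 -3 -5
0 -3 -4 -11
0 0 -4 -6

Output[0,0]: The receptive field on the input at this output position is [0 5 / 4 0]. Elementwise product with the kernel and sum: 5·-1 + 4·1 + 0·-2.
Output[0,1]: The receptive field on the input at this output position is [5 0 / 0 1]. Elementwise product with the kernel and sum: 0·-1 + 0·1 + 1·-2.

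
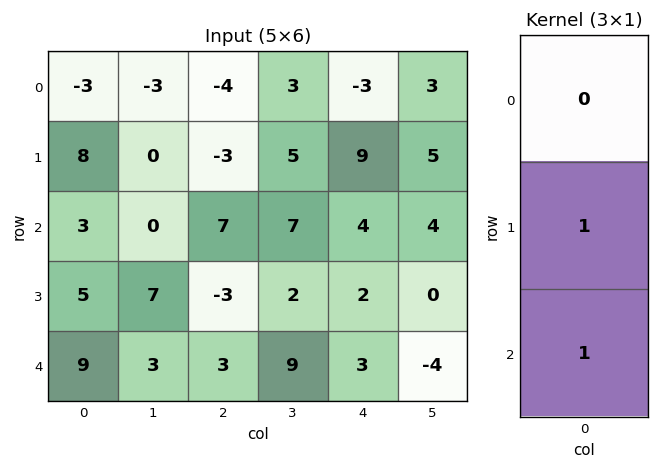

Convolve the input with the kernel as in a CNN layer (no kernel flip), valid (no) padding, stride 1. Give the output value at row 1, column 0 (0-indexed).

8

The receptive field on the input at this output position is [8 / 3 / 5]. Elementwise product with the kernel and sum: 3·1 + 5·1.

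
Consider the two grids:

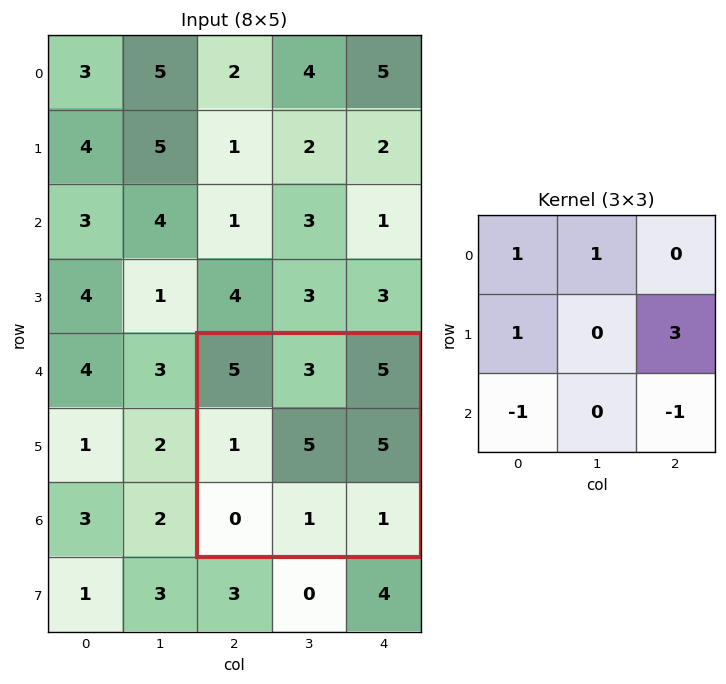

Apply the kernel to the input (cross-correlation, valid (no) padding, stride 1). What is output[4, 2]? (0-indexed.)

The receptive field on the input at this output position is [5 3 5 / 1 5 5 / 0 1 1]. Elementwise product with the kernel and sum: 5·1 + 3·1 + 1·1 + 5·3 + 0·-1 + 1·-1.

23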